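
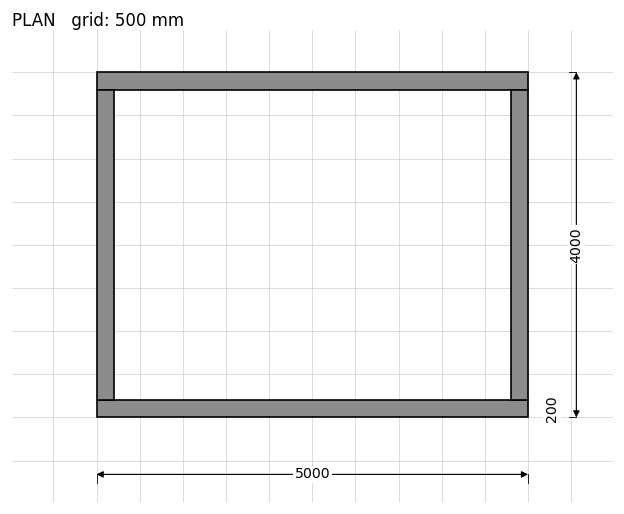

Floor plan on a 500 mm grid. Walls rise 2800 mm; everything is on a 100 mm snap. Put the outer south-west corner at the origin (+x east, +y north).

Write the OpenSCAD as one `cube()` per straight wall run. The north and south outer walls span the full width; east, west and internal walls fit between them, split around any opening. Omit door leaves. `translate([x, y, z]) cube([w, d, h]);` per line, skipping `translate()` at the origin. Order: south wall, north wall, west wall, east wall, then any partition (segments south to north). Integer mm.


cube([5000, 200, 2800]);
translate([0, 3800, 0]) cube([5000, 200, 2800]);
translate([0, 200, 0]) cube([200, 3600, 2800]);
translate([4800, 200, 0]) cube([200, 3600, 2800]);


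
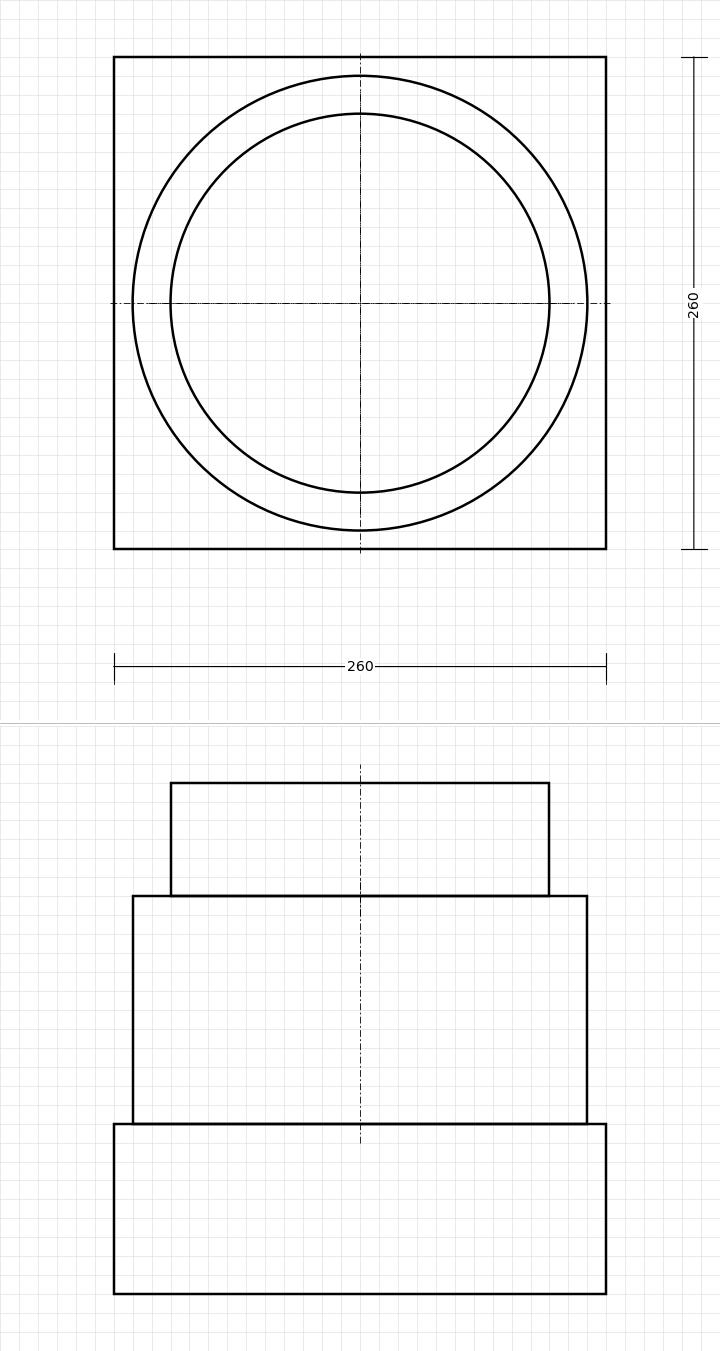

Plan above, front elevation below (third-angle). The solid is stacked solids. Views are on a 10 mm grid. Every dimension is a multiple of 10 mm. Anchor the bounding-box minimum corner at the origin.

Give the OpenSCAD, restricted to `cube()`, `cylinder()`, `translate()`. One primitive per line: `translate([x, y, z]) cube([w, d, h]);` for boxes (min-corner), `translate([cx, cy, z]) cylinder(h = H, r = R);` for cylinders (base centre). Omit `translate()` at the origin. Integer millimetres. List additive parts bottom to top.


cube([260, 260, 90]);
translate([130, 130, 90]) cylinder(h = 120, r = 120);
translate([130, 130, 210]) cylinder(h = 60, r = 100);


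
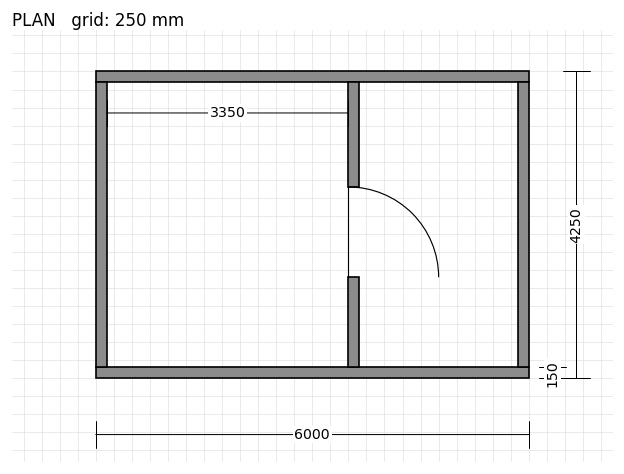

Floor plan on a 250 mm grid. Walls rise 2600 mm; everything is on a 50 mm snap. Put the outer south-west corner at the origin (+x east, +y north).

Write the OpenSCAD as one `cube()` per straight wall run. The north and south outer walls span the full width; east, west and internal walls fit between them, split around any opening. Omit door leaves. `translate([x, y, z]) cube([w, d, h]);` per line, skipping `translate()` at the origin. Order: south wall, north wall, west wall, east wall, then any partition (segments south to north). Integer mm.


cube([6000, 150, 2600]);
translate([0, 4100, 0]) cube([6000, 150, 2600]);
translate([0, 150, 0]) cube([150, 3950, 2600]);
translate([5850, 150, 0]) cube([150, 3950, 2600]);
translate([3500, 150, 0]) cube([150, 1250, 2600]);
translate([3500, 2650, 0]) cube([150, 1450, 2600]);


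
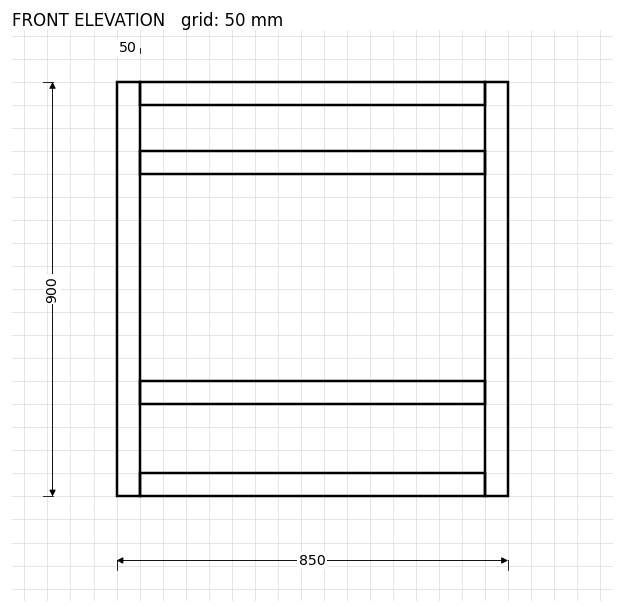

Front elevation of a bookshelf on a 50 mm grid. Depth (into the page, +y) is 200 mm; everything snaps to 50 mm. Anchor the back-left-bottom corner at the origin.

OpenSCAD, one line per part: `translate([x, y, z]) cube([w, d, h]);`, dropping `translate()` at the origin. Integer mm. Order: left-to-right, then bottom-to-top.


cube([50, 200, 900]);
translate([50, 0, 0]) cube([750, 200, 50]);
translate([50, 0, 200]) cube([750, 200, 50]);
translate([50, 0, 700]) cube([750, 200, 50]);
translate([50, 0, 850]) cube([750, 200, 50]);
translate([800, 0, 0]) cube([50, 200, 900]);


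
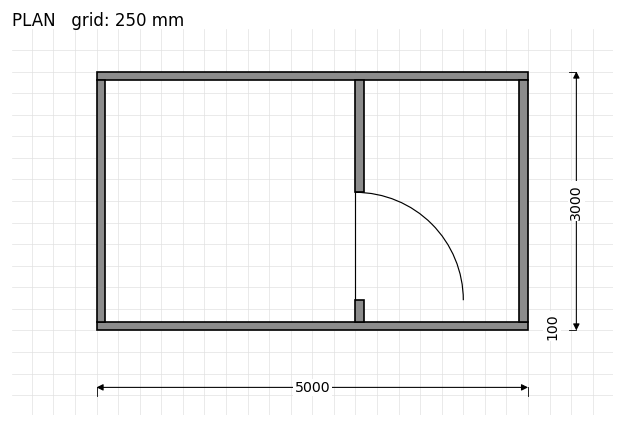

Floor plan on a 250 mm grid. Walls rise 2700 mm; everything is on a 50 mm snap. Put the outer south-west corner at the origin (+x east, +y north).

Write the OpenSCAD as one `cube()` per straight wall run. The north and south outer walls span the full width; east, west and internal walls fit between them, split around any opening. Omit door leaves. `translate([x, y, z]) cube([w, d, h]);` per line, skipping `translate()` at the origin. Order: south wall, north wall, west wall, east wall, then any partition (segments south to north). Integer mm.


cube([5000, 100, 2700]);
translate([0, 2900, 0]) cube([5000, 100, 2700]);
translate([0, 100, 0]) cube([100, 2800, 2700]);
translate([4900, 100, 0]) cube([100, 2800, 2700]);
translate([3000, 100, 0]) cube([100, 250, 2700]);
translate([3000, 1600, 0]) cube([100, 1300, 2700]);


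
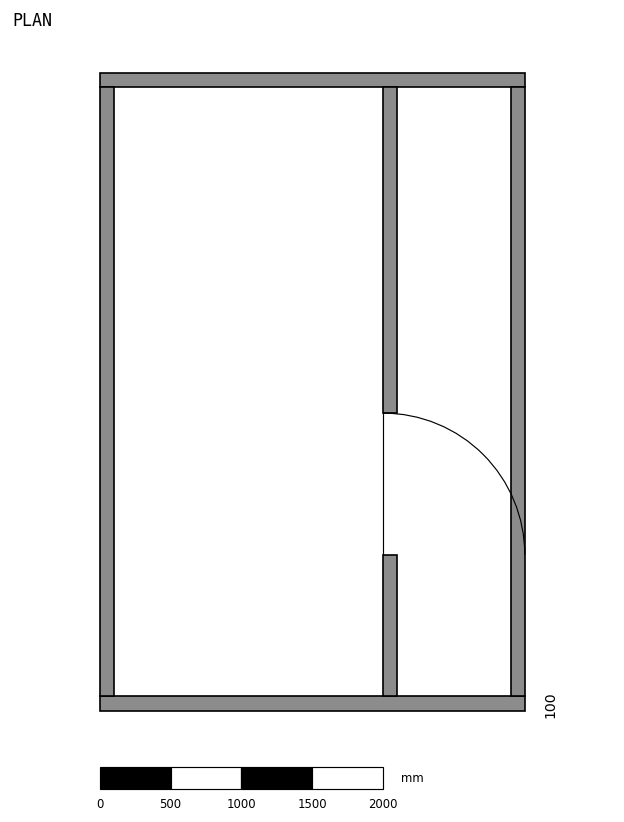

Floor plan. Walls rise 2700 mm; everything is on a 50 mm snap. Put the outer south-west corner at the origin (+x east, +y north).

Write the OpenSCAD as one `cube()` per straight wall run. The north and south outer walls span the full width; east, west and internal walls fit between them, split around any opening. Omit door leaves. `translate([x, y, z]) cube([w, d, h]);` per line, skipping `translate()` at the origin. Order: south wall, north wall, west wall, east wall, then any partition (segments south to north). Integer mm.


cube([3000, 100, 2700]);
translate([0, 4400, 0]) cube([3000, 100, 2700]);
translate([0, 100, 0]) cube([100, 4300, 2700]);
translate([2900, 100, 0]) cube([100, 4300, 2700]);
translate([2000, 100, 0]) cube([100, 1000, 2700]);
translate([2000, 2100, 0]) cube([100, 2300, 2700]);


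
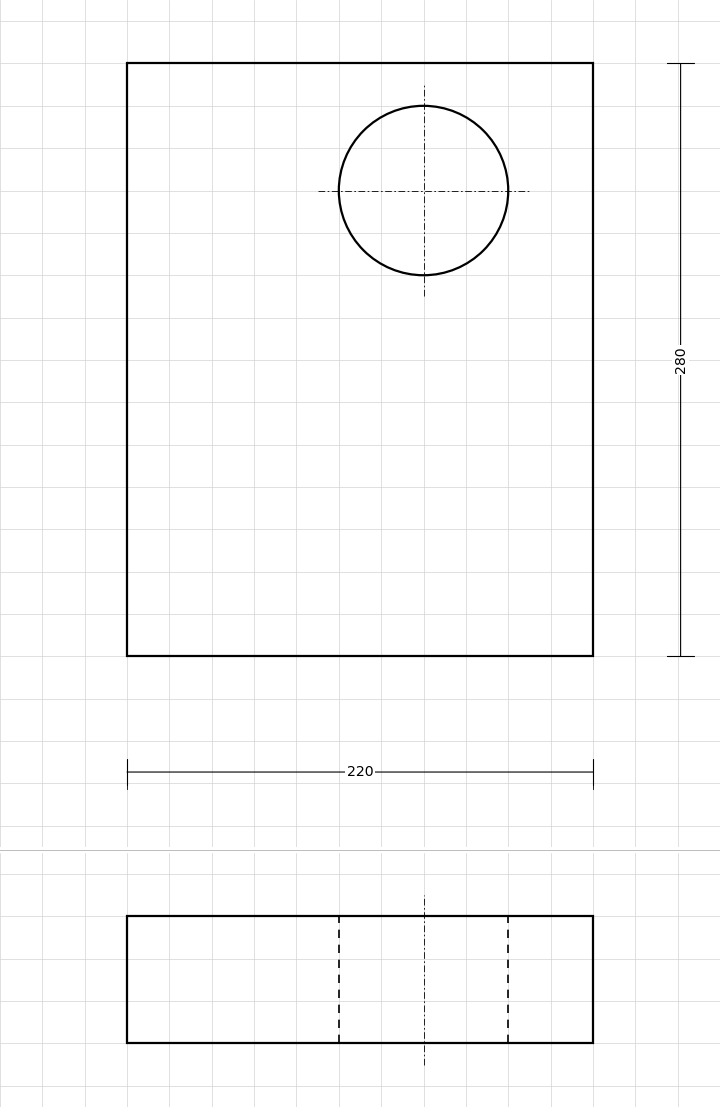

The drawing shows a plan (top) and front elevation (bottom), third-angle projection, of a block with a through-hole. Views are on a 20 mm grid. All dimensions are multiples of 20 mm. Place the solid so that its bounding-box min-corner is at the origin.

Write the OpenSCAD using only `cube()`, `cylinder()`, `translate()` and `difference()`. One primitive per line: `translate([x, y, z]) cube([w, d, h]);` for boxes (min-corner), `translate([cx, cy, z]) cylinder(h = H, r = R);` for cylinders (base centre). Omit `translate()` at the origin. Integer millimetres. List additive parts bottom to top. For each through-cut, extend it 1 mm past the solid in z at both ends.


difference() {
  cube([220, 280, 60]);
  translate([140, 220, -1]) cylinder(h = 62, r = 40);
}


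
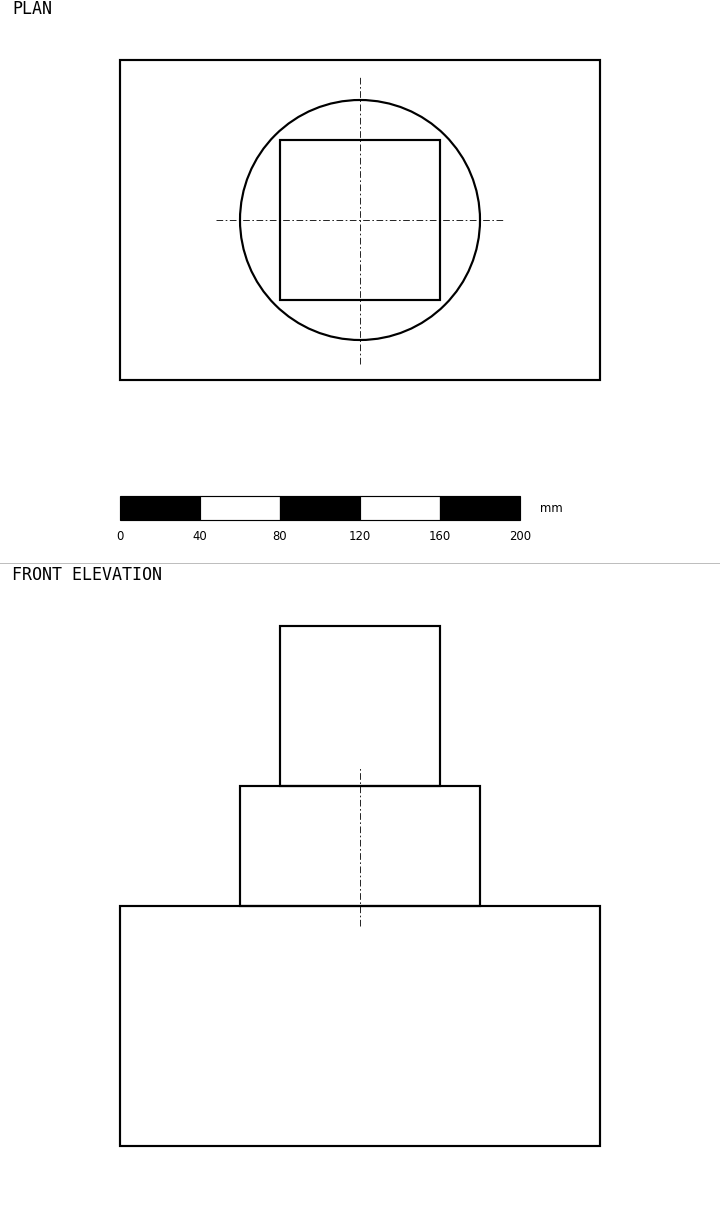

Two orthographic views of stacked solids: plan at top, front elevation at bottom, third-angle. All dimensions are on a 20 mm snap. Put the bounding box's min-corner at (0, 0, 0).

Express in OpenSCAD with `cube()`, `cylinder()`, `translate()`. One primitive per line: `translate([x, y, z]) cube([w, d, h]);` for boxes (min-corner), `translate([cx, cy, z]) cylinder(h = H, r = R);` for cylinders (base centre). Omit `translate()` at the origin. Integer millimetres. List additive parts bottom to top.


cube([240, 160, 120]);
translate([120, 80, 120]) cylinder(h = 60, r = 60);
translate([80, 40, 180]) cube([80, 80, 80]);


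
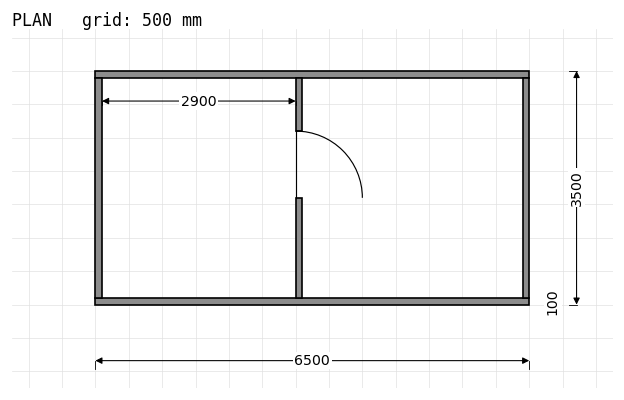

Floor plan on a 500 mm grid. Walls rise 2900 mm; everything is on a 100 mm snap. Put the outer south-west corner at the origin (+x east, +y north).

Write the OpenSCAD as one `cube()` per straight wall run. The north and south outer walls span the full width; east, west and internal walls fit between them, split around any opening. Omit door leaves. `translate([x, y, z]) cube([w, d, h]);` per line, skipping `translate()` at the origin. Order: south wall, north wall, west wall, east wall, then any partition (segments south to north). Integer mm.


cube([6500, 100, 2900]);
translate([0, 3400, 0]) cube([6500, 100, 2900]);
translate([0, 100, 0]) cube([100, 3300, 2900]);
translate([6400, 100, 0]) cube([100, 3300, 2900]);
translate([3000, 100, 0]) cube([100, 1500, 2900]);
translate([3000, 2600, 0]) cube([100, 800, 2900]);


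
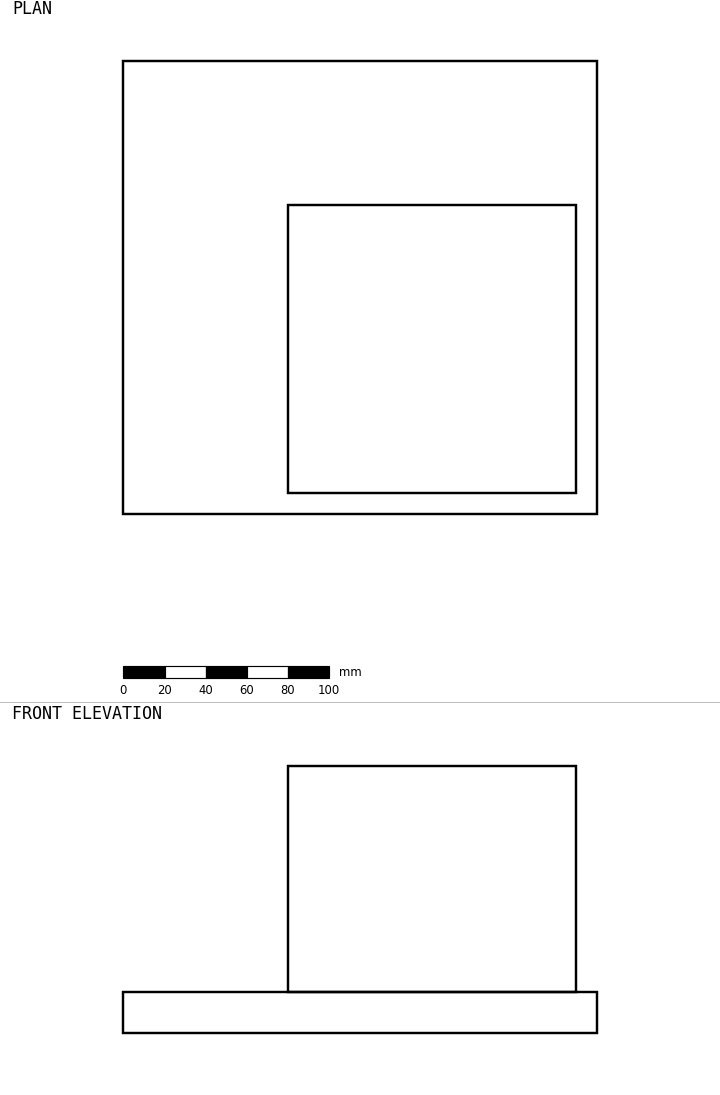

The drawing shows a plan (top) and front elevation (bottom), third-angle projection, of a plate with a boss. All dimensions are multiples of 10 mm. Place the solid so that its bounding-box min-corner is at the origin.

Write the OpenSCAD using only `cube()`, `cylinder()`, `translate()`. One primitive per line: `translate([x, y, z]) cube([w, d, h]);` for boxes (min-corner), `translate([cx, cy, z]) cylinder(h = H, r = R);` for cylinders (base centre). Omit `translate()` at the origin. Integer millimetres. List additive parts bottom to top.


cube([230, 220, 20]);
translate([80, 10, 20]) cube([140, 140, 110]);


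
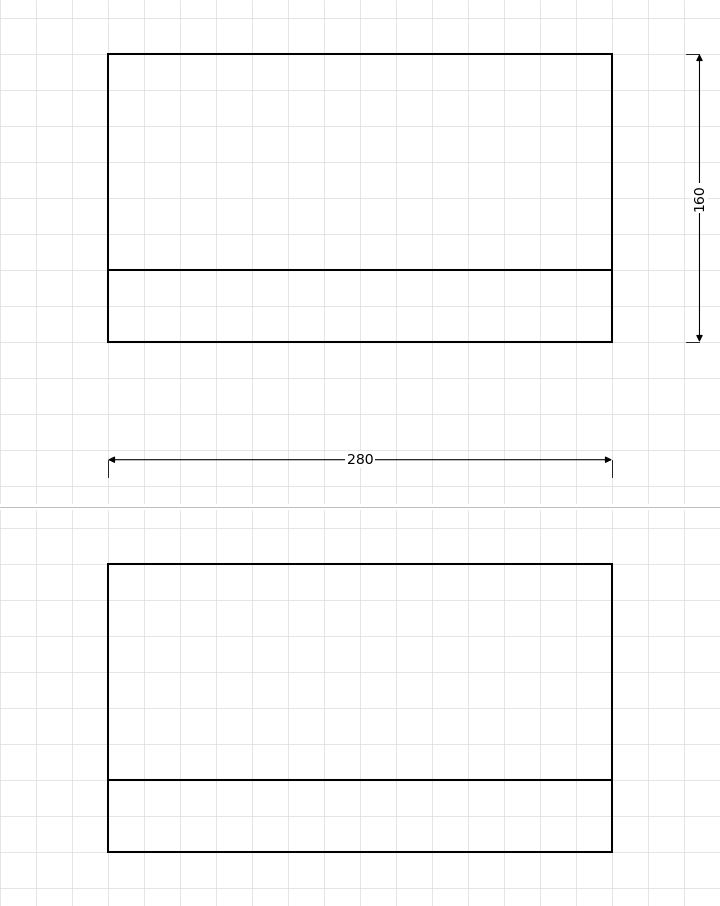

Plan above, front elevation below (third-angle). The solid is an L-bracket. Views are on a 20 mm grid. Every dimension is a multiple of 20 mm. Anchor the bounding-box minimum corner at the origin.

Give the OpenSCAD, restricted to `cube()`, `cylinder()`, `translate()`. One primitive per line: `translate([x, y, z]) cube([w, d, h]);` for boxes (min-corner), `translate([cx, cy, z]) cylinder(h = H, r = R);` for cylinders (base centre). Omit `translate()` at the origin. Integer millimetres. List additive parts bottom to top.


cube([280, 160, 40]);
translate([0, 0, 40]) cube([280, 40, 120]);


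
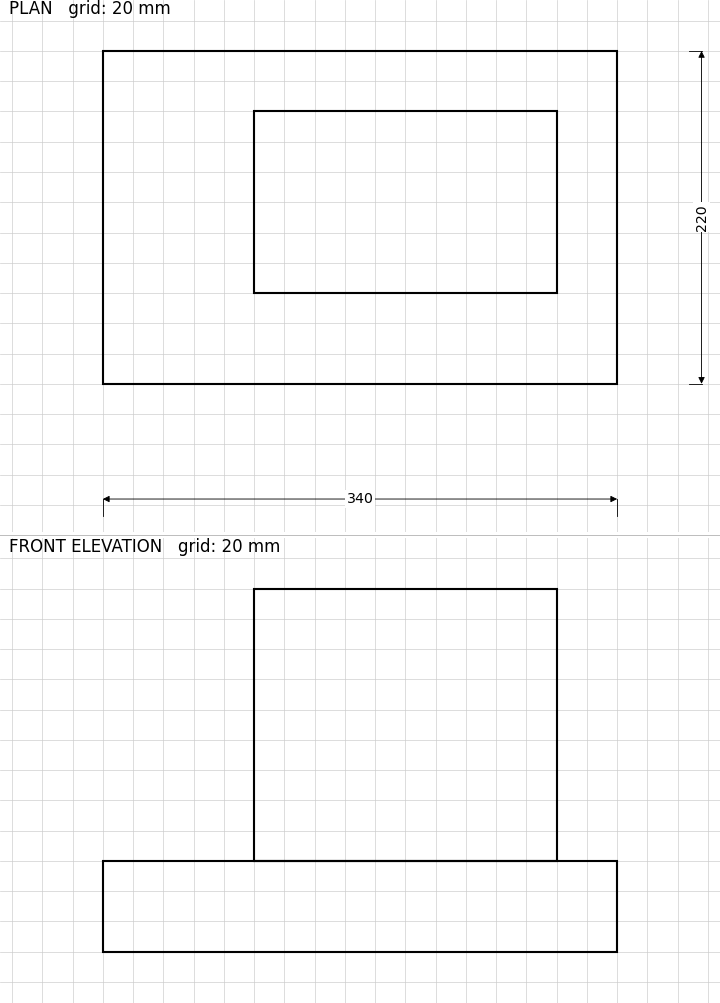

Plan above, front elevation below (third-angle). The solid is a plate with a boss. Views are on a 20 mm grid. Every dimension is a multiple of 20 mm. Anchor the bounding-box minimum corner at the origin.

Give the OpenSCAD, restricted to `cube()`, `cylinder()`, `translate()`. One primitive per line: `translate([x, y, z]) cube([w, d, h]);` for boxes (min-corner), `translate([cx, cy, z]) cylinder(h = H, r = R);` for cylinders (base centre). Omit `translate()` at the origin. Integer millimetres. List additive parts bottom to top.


cube([340, 220, 60]);
translate([100, 60, 60]) cube([200, 120, 180]);


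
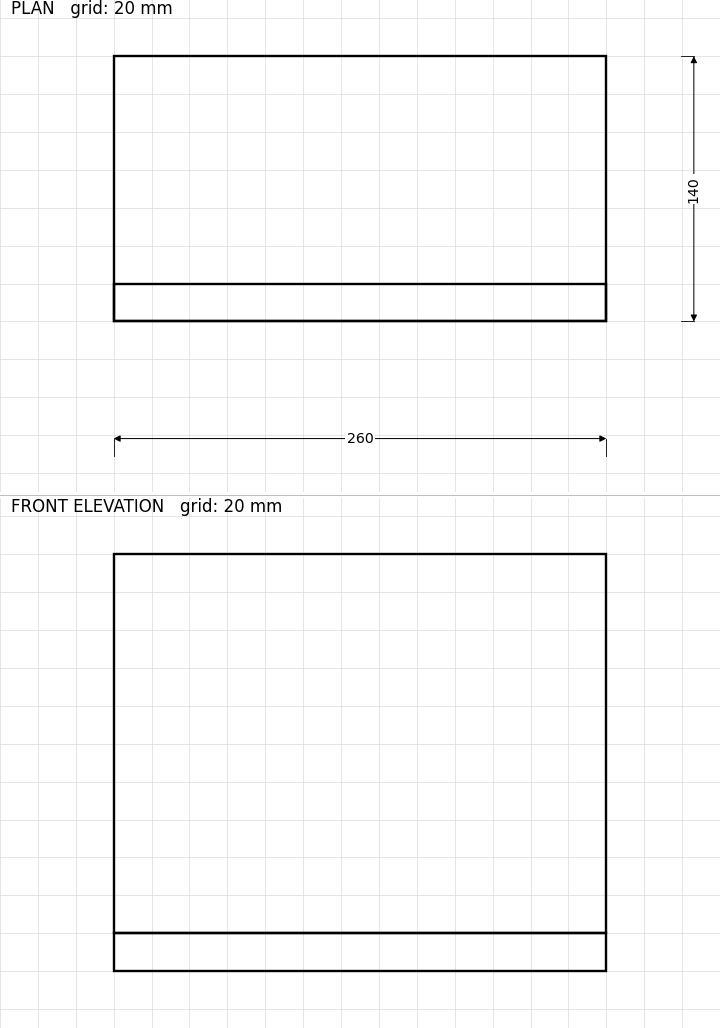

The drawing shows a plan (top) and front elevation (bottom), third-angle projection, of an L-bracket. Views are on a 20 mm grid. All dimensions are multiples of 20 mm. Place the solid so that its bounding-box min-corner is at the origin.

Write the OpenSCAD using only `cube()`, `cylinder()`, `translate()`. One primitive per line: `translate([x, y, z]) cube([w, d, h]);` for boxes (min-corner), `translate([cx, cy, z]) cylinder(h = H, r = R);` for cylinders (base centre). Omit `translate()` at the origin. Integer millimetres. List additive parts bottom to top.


cube([260, 140, 20]);
translate([0, 0, 20]) cube([260, 20, 200]);


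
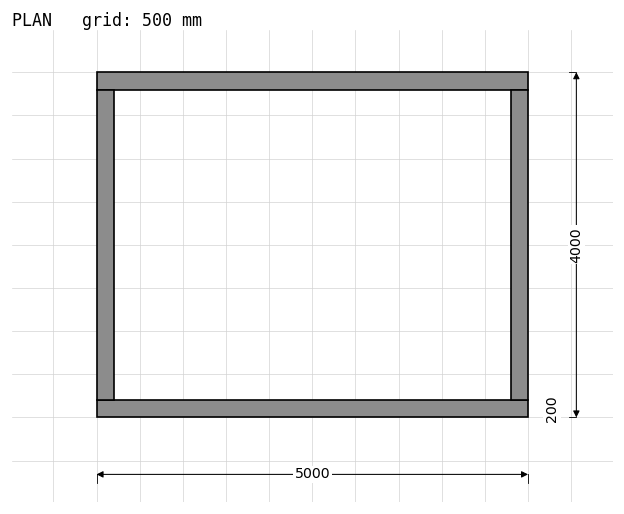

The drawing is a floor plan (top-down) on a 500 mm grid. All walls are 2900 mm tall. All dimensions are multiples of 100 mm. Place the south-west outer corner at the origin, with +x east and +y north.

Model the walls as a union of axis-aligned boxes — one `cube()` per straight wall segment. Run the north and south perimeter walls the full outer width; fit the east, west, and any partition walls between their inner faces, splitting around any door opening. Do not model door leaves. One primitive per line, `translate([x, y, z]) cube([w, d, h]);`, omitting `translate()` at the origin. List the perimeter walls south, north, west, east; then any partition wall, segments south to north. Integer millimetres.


cube([5000, 200, 2900]);
translate([0, 3800, 0]) cube([5000, 200, 2900]);
translate([0, 200, 0]) cube([200, 3600, 2900]);
translate([4800, 200, 0]) cube([200, 3600, 2900]);


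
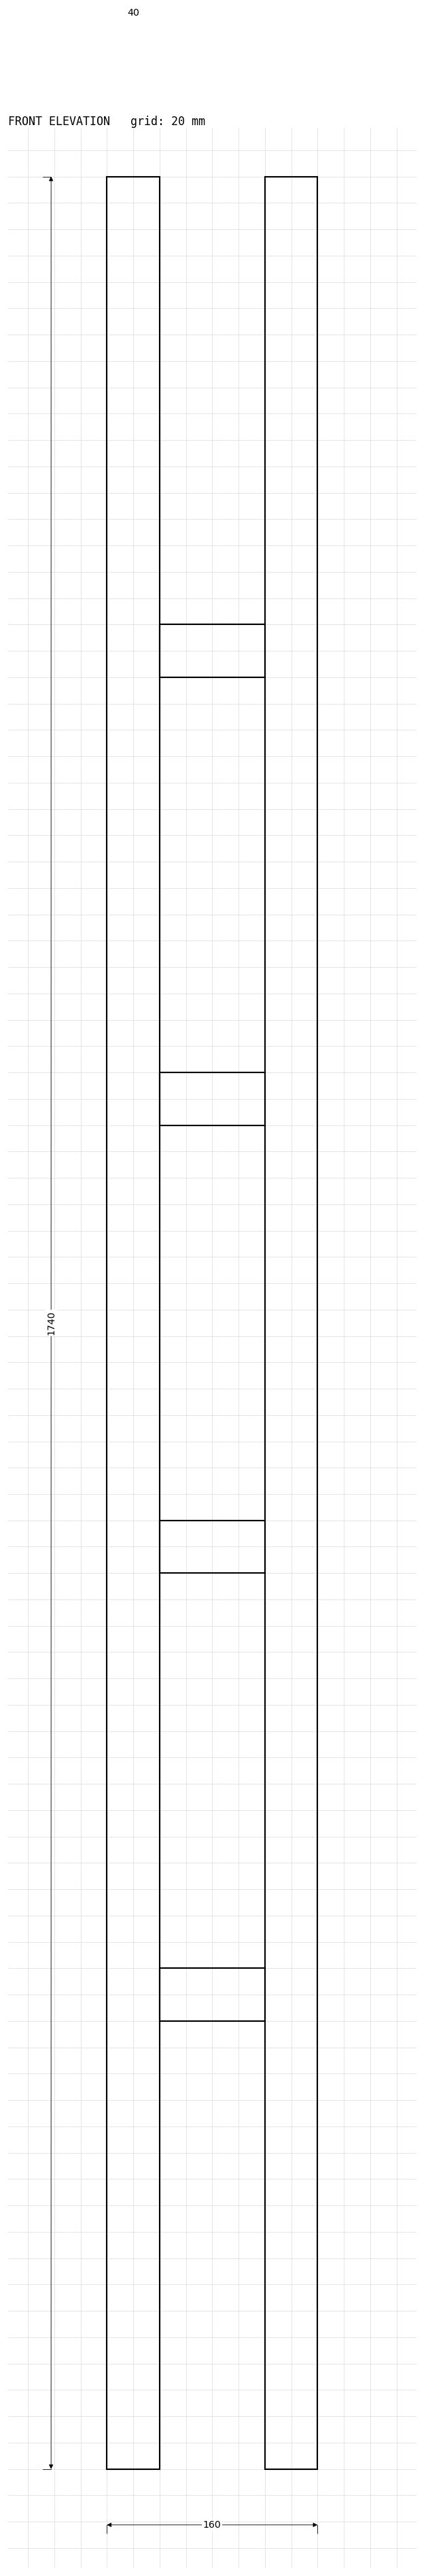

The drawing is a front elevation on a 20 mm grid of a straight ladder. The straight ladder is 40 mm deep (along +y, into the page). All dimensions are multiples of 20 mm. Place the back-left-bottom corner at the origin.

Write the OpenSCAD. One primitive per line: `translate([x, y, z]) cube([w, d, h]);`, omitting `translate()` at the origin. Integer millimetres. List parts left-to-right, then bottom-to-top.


cube([40, 40, 1740]);
translate([40, 0, 340]) cube([80, 40, 40]);
translate([40, 0, 680]) cube([80, 40, 40]);
translate([40, 0, 1020]) cube([80, 40, 40]);
translate([40, 0, 1360]) cube([80, 40, 40]);
translate([120, 0, 0]) cube([40, 40, 1740]);


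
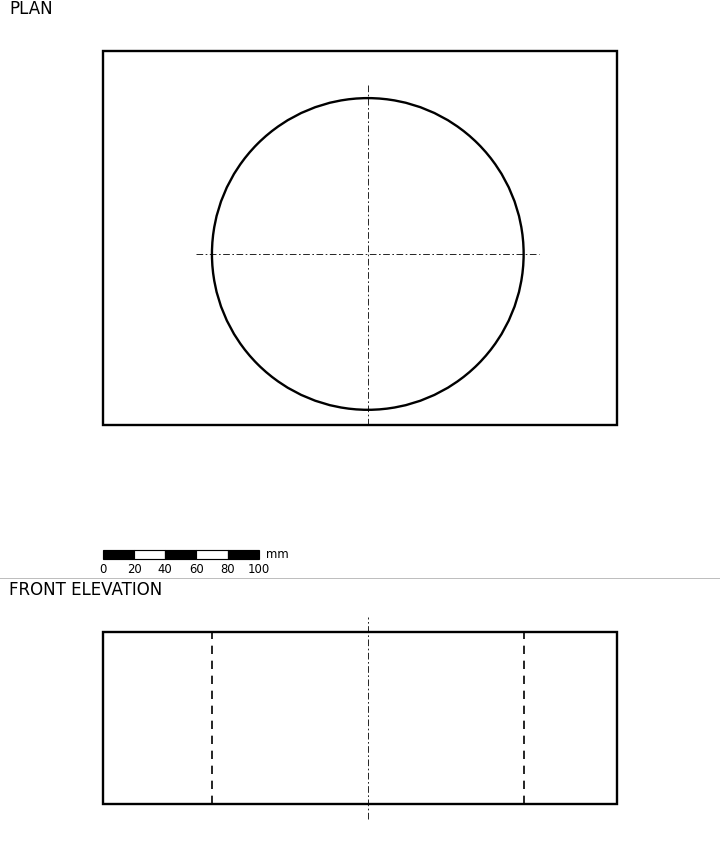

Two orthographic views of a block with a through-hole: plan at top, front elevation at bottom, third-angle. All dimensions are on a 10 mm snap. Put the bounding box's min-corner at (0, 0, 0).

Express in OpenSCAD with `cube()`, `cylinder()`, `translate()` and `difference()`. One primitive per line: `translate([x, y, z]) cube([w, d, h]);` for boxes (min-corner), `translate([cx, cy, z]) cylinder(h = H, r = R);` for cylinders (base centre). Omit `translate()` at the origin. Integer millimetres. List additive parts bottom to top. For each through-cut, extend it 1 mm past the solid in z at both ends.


difference() {
  cube([330, 240, 110]);
  translate([170, 110, -1]) cylinder(h = 112, r = 100);
}


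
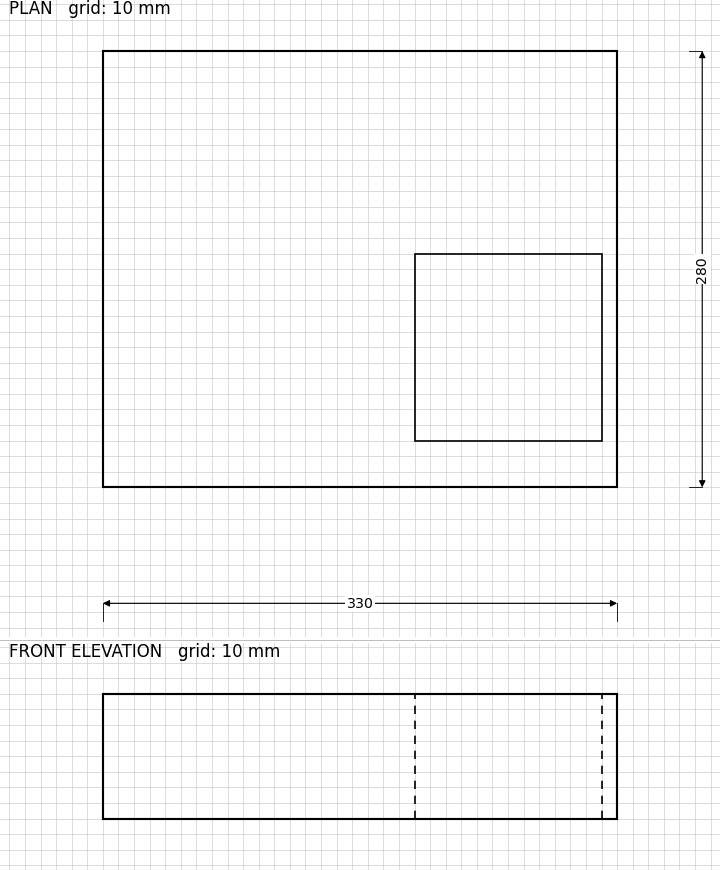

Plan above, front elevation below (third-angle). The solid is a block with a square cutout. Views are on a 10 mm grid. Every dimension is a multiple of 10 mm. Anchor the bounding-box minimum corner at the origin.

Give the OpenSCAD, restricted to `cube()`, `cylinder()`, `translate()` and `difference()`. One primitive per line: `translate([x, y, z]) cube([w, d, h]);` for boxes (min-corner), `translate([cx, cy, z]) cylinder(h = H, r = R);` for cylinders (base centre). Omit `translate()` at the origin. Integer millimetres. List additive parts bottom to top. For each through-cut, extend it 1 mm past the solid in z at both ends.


difference() {
  cube([330, 280, 80]);
  translate([200, 30, -1]) cube([120, 120, 82]);
}


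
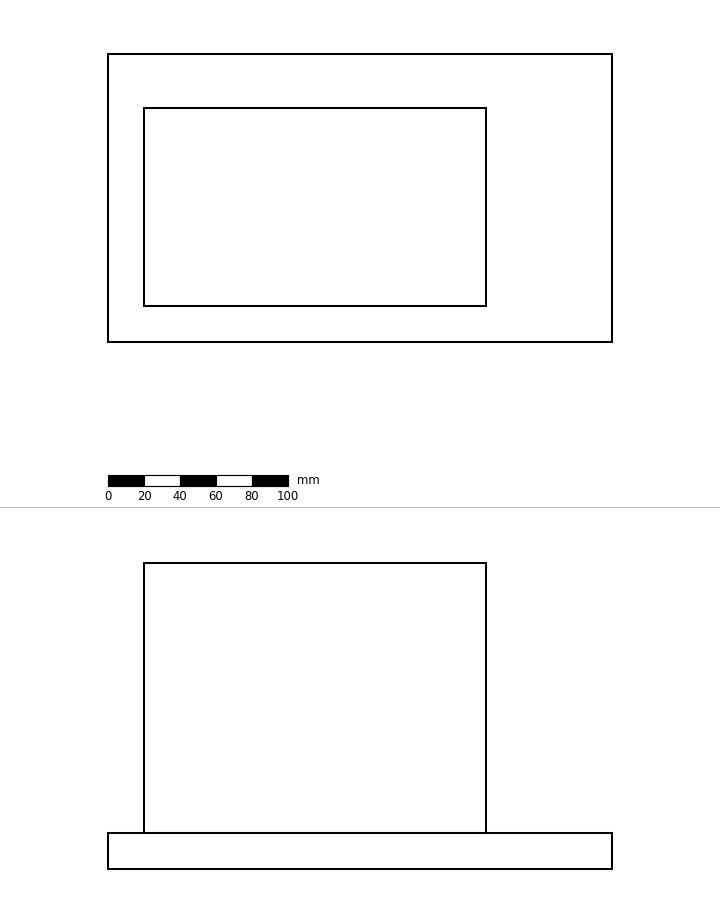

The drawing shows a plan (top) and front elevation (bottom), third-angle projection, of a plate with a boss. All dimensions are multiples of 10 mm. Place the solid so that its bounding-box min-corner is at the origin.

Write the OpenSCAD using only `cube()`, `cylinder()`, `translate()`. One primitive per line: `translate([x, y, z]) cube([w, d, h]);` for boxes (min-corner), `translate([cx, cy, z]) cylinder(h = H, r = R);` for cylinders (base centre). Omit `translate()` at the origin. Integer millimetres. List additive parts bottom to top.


cube([280, 160, 20]);
translate([20, 20, 20]) cube([190, 110, 150]);


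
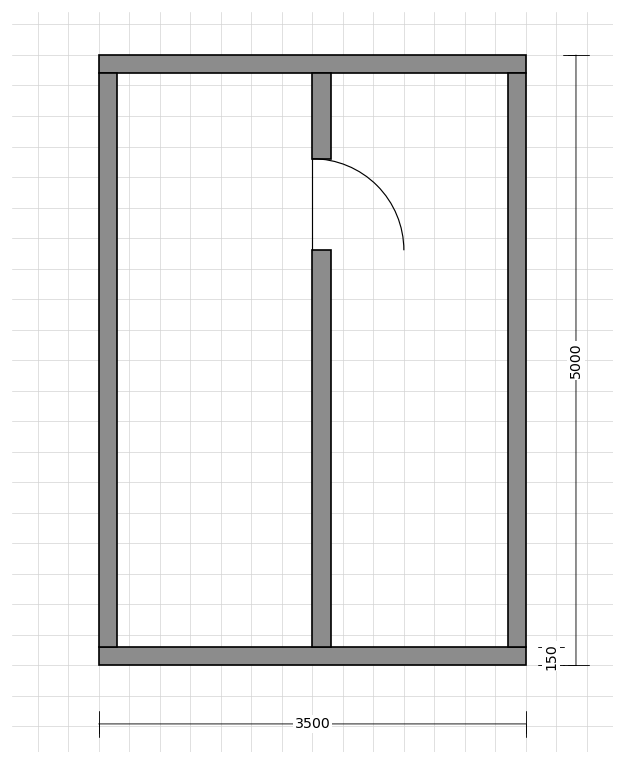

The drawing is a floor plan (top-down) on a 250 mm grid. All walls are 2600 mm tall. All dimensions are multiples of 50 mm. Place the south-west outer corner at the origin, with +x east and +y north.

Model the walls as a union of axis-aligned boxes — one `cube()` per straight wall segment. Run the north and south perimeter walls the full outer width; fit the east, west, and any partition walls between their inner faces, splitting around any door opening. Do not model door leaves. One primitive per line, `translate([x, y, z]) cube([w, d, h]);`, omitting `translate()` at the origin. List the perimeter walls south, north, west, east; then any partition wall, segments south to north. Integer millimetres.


cube([3500, 150, 2600]);
translate([0, 4850, 0]) cube([3500, 150, 2600]);
translate([0, 150, 0]) cube([150, 4700, 2600]);
translate([3350, 150, 0]) cube([150, 4700, 2600]);
translate([1750, 150, 0]) cube([150, 3250, 2600]);
translate([1750, 4150, 0]) cube([150, 700, 2600]);


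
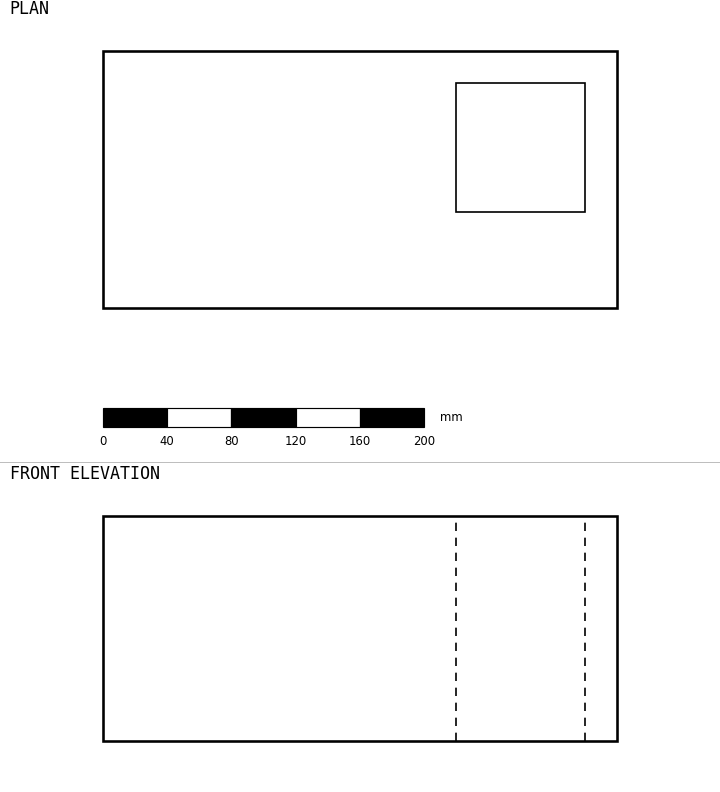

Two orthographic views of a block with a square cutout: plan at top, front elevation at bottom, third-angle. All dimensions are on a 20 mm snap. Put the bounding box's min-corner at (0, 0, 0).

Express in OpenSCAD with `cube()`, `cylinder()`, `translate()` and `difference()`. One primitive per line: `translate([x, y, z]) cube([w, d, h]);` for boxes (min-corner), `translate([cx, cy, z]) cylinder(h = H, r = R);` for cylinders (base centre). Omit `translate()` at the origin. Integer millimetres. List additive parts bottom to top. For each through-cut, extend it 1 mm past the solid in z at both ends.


difference() {
  cube([320, 160, 140]);
  translate([220, 60, -1]) cube([80, 80, 142]);
}


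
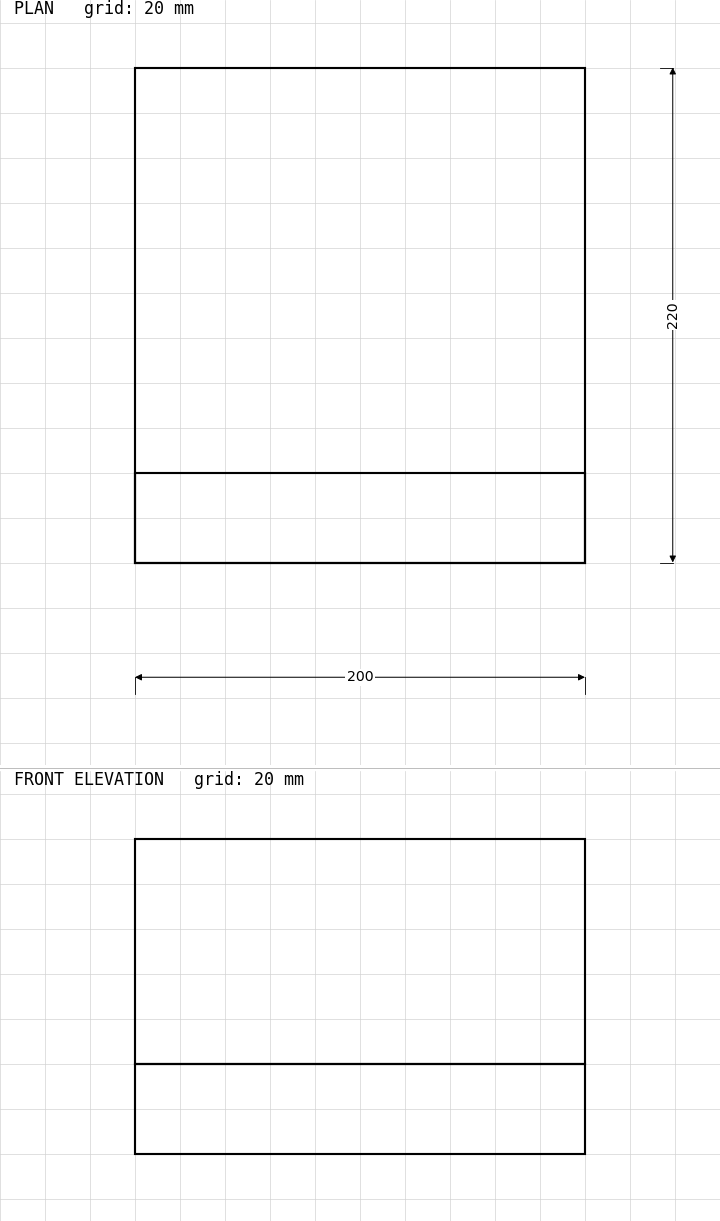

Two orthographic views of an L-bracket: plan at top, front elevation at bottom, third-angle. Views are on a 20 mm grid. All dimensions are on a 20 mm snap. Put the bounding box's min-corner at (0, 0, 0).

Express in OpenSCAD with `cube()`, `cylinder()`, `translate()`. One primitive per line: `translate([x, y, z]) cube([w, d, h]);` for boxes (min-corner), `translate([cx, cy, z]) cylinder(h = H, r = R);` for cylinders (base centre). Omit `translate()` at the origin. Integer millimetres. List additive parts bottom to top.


cube([200, 220, 40]);
translate([0, 0, 40]) cube([200, 40, 100]);


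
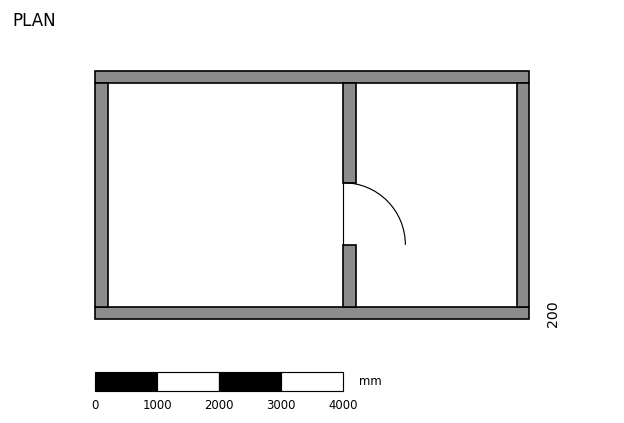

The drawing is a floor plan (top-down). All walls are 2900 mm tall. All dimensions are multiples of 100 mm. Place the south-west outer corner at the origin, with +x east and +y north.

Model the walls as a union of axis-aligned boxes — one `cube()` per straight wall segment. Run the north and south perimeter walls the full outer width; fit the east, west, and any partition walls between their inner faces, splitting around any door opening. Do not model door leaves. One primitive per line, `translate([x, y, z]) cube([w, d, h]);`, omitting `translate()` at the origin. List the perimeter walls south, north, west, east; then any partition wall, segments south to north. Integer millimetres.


cube([7000, 200, 2900]);
translate([0, 3800, 0]) cube([7000, 200, 2900]);
translate([0, 200, 0]) cube([200, 3600, 2900]);
translate([6800, 200, 0]) cube([200, 3600, 2900]);
translate([4000, 200, 0]) cube([200, 1000, 2900]);
translate([4000, 2200, 0]) cube([200, 1600, 2900]);


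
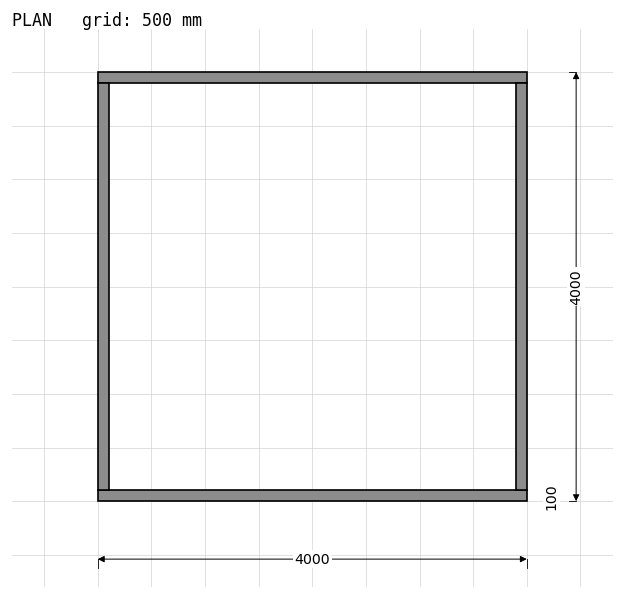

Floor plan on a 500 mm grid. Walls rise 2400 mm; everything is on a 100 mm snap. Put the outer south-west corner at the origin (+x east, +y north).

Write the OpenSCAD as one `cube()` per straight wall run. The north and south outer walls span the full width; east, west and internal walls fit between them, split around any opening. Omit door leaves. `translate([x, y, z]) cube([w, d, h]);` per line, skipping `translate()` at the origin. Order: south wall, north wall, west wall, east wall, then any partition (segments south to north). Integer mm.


cube([4000, 100, 2400]);
translate([0, 3900, 0]) cube([4000, 100, 2400]);
translate([0, 100, 0]) cube([100, 3800, 2400]);
translate([3900, 100, 0]) cube([100, 3800, 2400]);


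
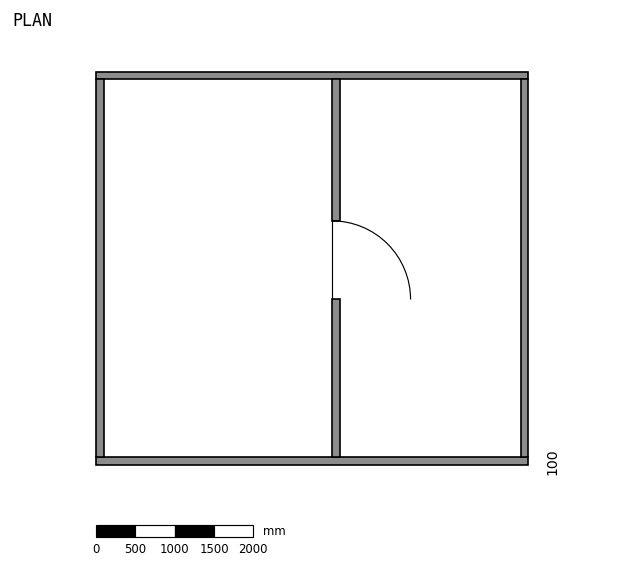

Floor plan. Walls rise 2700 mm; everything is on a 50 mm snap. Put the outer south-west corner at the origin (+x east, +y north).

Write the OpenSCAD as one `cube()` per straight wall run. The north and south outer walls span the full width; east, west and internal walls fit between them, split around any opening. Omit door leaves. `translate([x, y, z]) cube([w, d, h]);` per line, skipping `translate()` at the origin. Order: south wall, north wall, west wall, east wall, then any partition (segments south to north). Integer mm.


cube([5500, 100, 2700]);
translate([0, 4900, 0]) cube([5500, 100, 2700]);
translate([0, 100, 0]) cube([100, 4800, 2700]);
translate([5400, 100, 0]) cube([100, 4800, 2700]);
translate([3000, 100, 0]) cube([100, 2000, 2700]);
translate([3000, 3100, 0]) cube([100, 1800, 2700]);


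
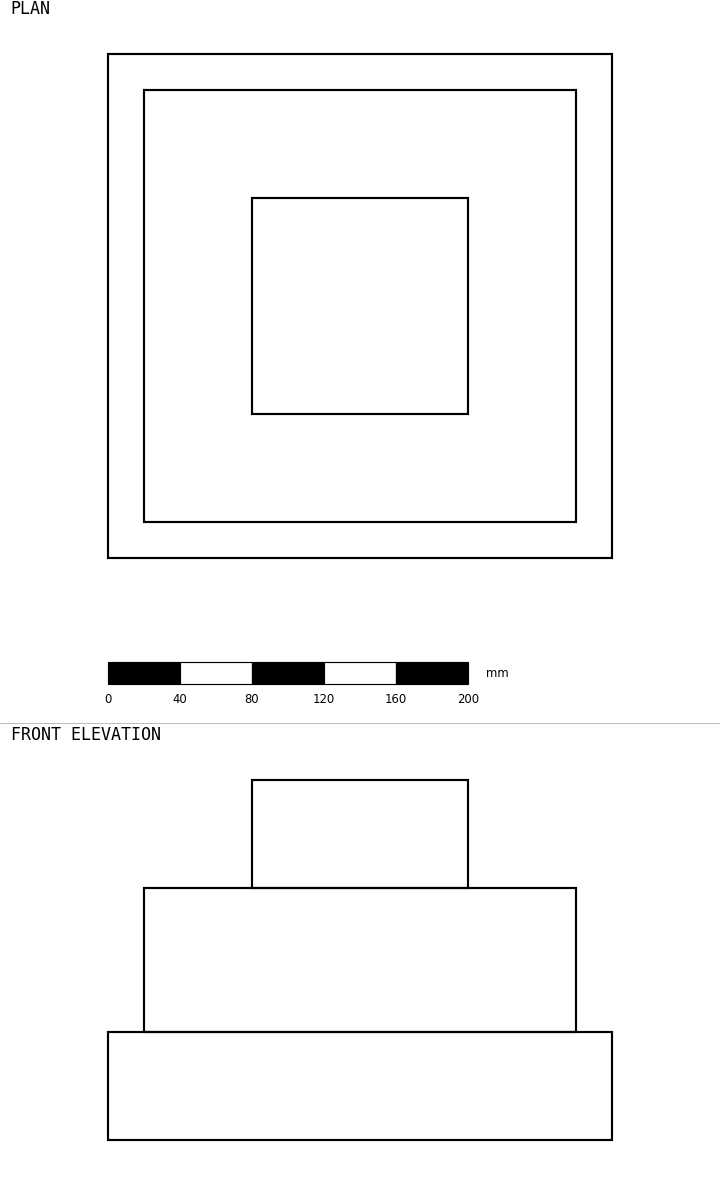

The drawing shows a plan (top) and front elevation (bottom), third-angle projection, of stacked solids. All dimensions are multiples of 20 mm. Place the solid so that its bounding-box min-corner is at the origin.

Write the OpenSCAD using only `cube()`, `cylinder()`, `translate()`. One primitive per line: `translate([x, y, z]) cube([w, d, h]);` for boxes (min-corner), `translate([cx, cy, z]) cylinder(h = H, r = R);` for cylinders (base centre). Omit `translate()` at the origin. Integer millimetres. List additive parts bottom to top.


cube([280, 280, 60]);
translate([20, 20, 60]) cube([240, 240, 80]);
translate([80, 80, 140]) cube([120, 120, 60]);


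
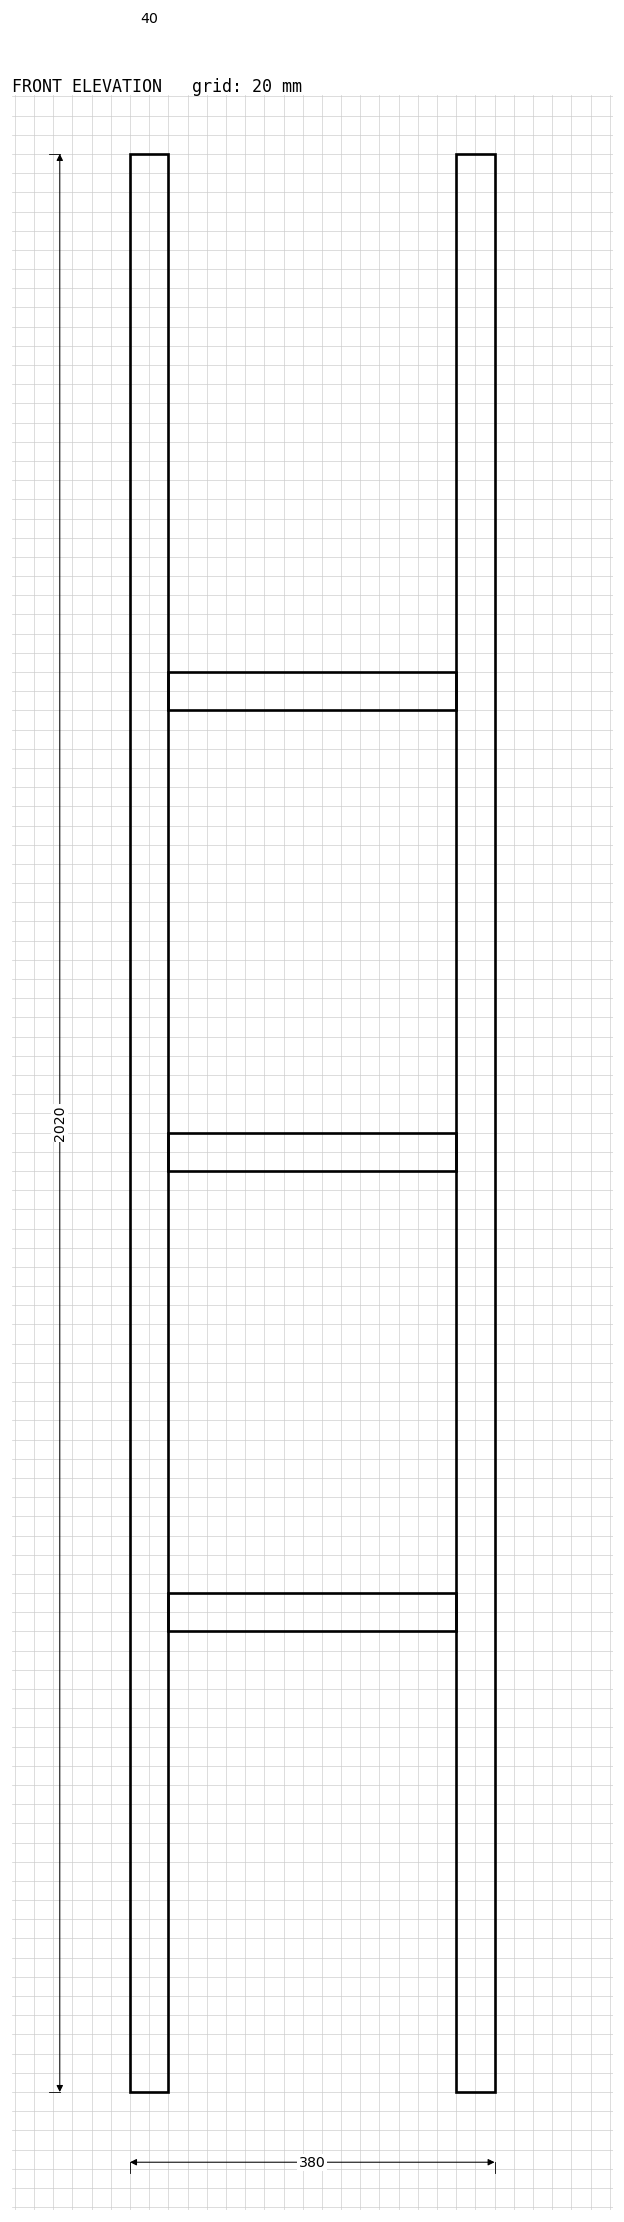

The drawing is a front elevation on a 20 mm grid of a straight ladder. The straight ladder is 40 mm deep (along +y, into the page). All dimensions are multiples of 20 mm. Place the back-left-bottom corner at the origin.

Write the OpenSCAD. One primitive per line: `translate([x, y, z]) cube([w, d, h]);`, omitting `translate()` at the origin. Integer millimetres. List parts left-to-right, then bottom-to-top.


cube([40, 40, 2020]);
translate([40, 0, 480]) cube([300, 40, 40]);
translate([40, 0, 960]) cube([300, 40, 40]);
translate([40, 0, 1440]) cube([300, 40, 40]);
translate([340, 0, 0]) cube([40, 40, 2020]);


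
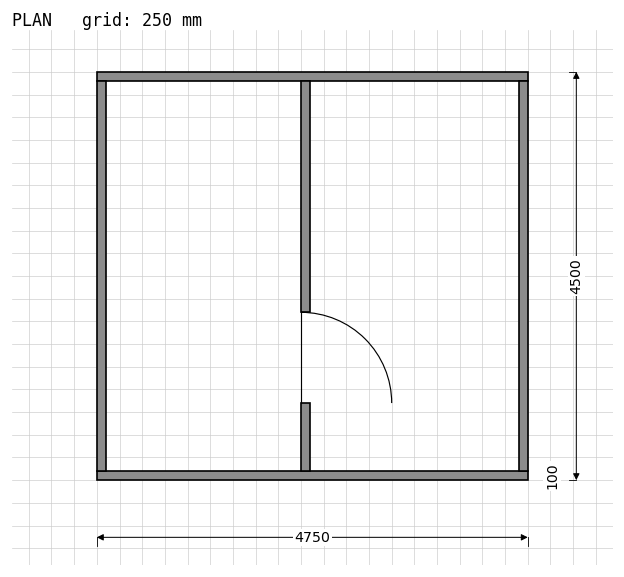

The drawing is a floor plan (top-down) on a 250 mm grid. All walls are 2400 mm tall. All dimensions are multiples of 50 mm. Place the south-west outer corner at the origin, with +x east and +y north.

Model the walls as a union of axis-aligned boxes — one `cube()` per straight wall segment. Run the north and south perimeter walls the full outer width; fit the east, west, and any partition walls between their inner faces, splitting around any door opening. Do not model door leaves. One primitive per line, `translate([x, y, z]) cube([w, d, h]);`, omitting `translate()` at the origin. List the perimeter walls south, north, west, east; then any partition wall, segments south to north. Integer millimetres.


cube([4750, 100, 2400]);
translate([0, 4400, 0]) cube([4750, 100, 2400]);
translate([0, 100, 0]) cube([100, 4300, 2400]);
translate([4650, 100, 0]) cube([100, 4300, 2400]);
translate([2250, 100, 0]) cube([100, 750, 2400]);
translate([2250, 1850, 0]) cube([100, 2550, 2400]);


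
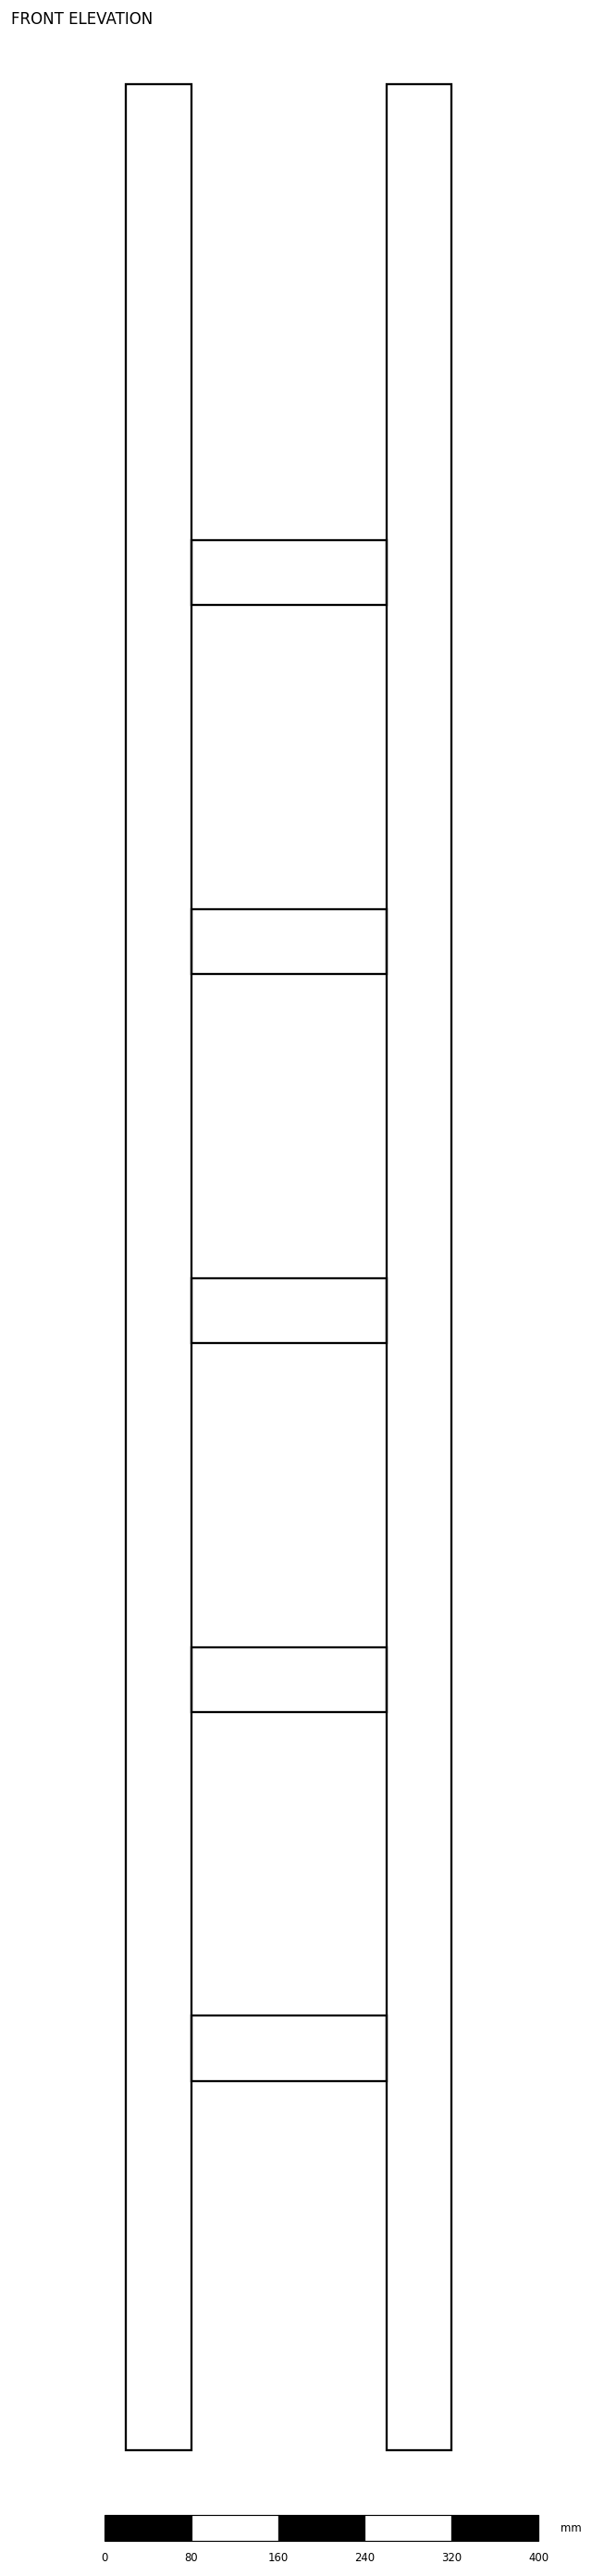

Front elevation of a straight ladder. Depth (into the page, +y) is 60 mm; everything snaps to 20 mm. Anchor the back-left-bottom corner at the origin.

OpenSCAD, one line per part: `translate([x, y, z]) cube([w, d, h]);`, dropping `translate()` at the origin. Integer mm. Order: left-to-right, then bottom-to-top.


cube([60, 60, 2180]);
translate([60, 0, 340]) cube([180, 60, 60]);
translate([60, 0, 680]) cube([180, 60, 60]);
translate([60, 0, 1020]) cube([180, 60, 60]);
translate([60, 0, 1360]) cube([180, 60, 60]);
translate([60, 0, 1700]) cube([180, 60, 60]);
translate([240, 0, 0]) cube([60, 60, 2180]);


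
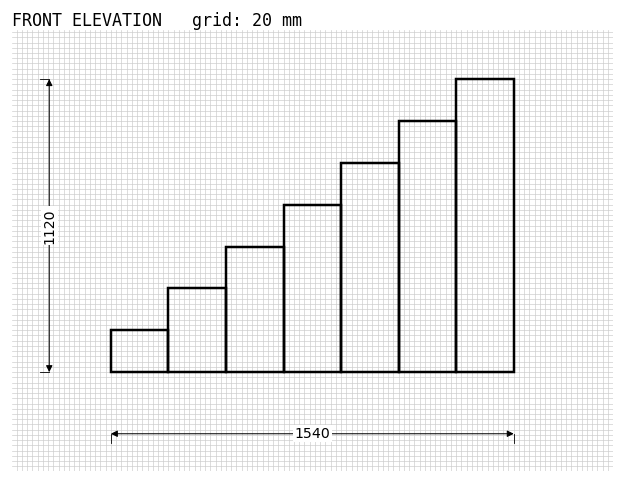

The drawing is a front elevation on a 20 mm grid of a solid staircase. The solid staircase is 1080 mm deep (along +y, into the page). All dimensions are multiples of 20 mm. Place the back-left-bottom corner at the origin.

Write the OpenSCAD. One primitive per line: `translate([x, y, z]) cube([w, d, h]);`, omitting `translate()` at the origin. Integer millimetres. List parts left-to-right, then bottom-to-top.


cube([220, 1080, 160]);
translate([220, 0, 0]) cube([220, 1080, 320]);
translate([440, 0, 0]) cube([220, 1080, 480]);
translate([660, 0, 0]) cube([220, 1080, 640]);
translate([880, 0, 0]) cube([220, 1080, 800]);
translate([1100, 0, 0]) cube([220, 1080, 960]);
translate([1320, 0, 0]) cube([220, 1080, 1120]);


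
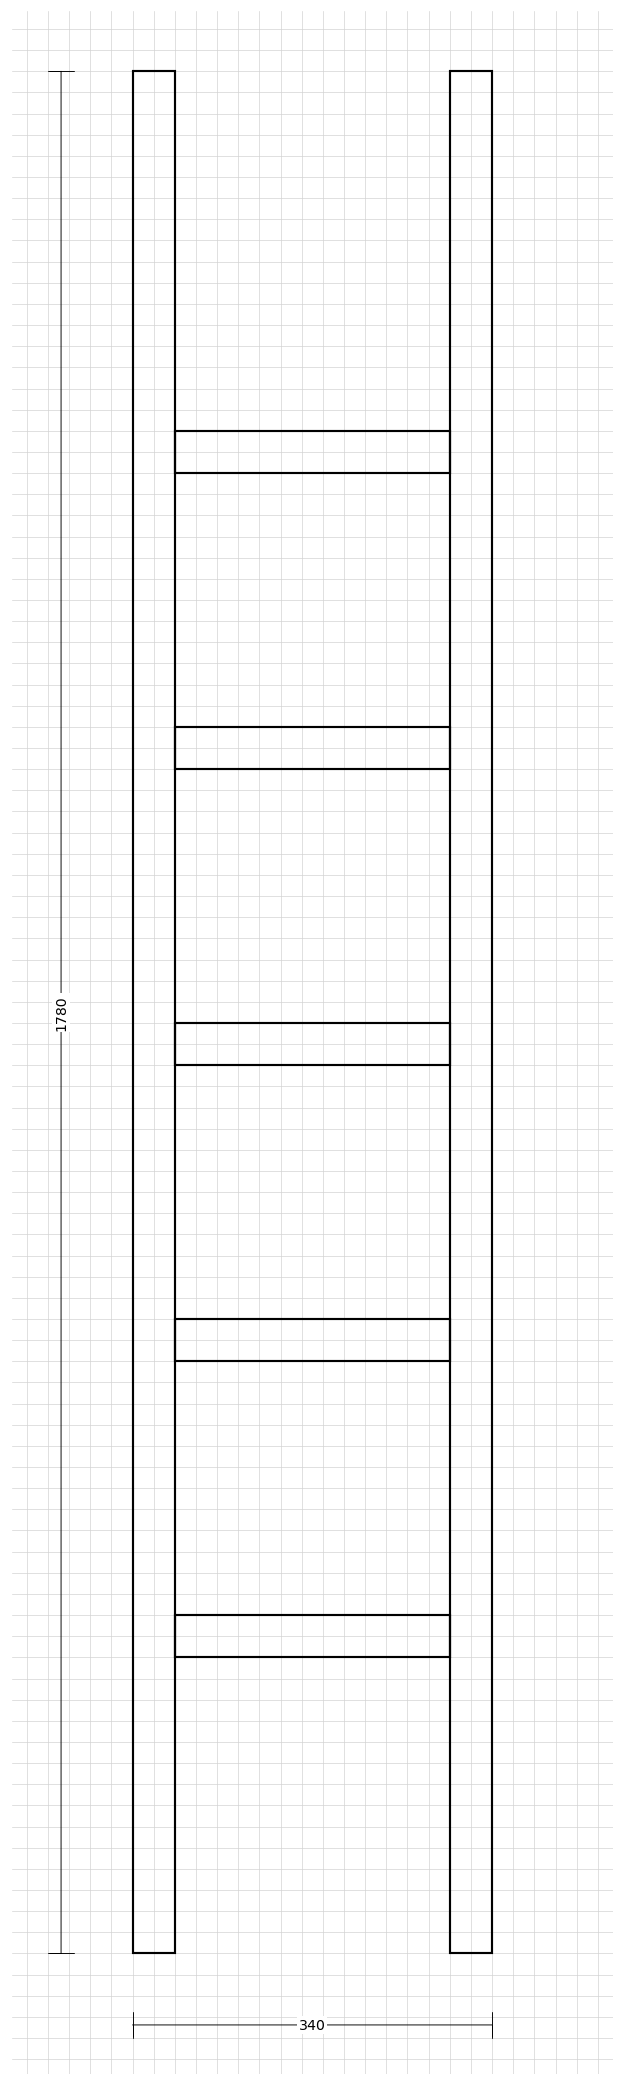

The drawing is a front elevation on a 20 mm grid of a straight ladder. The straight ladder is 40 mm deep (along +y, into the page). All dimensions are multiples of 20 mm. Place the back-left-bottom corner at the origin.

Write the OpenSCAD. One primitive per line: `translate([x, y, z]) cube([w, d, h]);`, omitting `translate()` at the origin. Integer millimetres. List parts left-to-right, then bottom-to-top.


cube([40, 40, 1780]);
translate([40, 0, 280]) cube([260, 40, 40]);
translate([40, 0, 560]) cube([260, 40, 40]);
translate([40, 0, 840]) cube([260, 40, 40]);
translate([40, 0, 1120]) cube([260, 40, 40]);
translate([40, 0, 1400]) cube([260, 40, 40]);
translate([300, 0, 0]) cube([40, 40, 1780]);


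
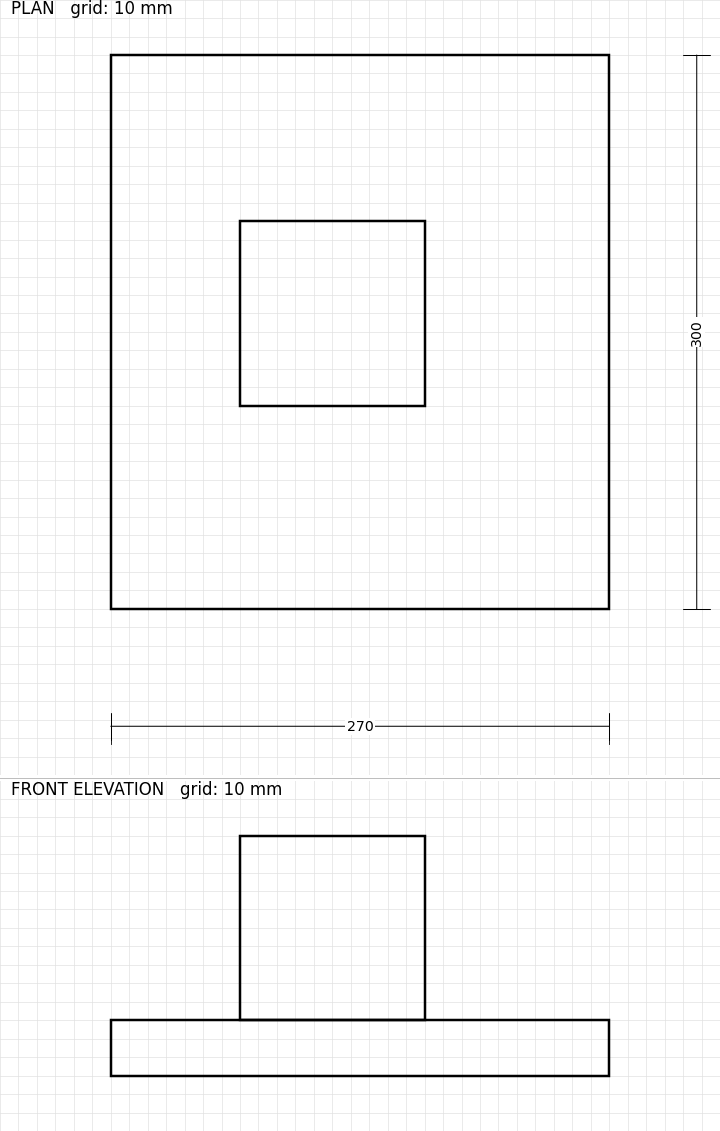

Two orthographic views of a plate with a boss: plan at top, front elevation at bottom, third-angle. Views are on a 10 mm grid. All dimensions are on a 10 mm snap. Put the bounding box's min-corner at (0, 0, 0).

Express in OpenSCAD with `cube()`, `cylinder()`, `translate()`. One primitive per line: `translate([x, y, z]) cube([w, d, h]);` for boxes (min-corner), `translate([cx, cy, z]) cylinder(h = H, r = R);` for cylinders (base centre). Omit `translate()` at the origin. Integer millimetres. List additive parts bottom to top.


cube([270, 300, 30]);
translate([70, 110, 30]) cube([100, 100, 100]);


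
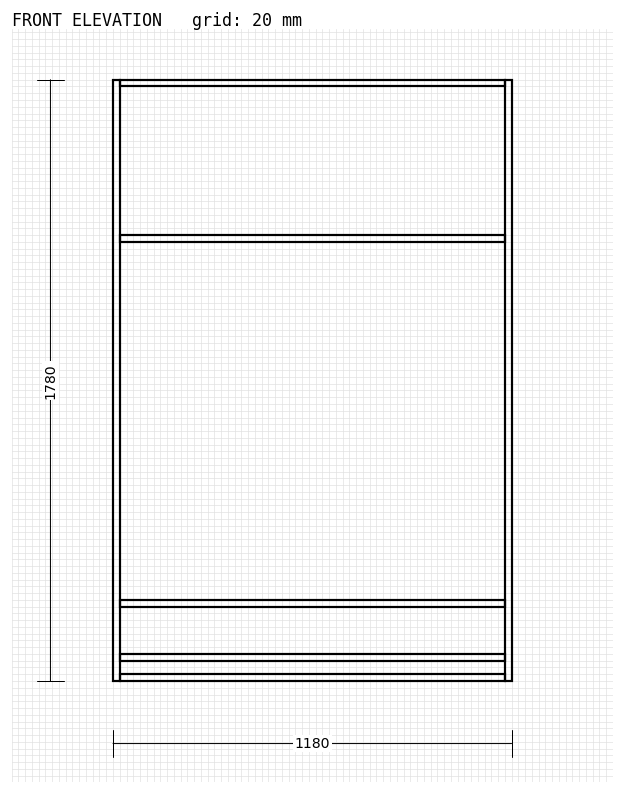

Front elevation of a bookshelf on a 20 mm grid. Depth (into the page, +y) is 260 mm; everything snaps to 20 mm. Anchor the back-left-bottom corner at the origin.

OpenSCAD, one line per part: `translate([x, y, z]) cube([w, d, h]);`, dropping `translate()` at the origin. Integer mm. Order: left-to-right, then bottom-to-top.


cube([20, 260, 1780]);
translate([20, 0, 0]) cube([1140, 260, 20]);
translate([20, 0, 60]) cube([1140, 260, 20]);
translate([20, 0, 220]) cube([1140, 260, 20]);
translate([20, 0, 1300]) cube([1140, 260, 20]);
translate([20, 0, 1760]) cube([1140, 260, 20]);
translate([1160, 0, 0]) cube([20, 260, 1780]);


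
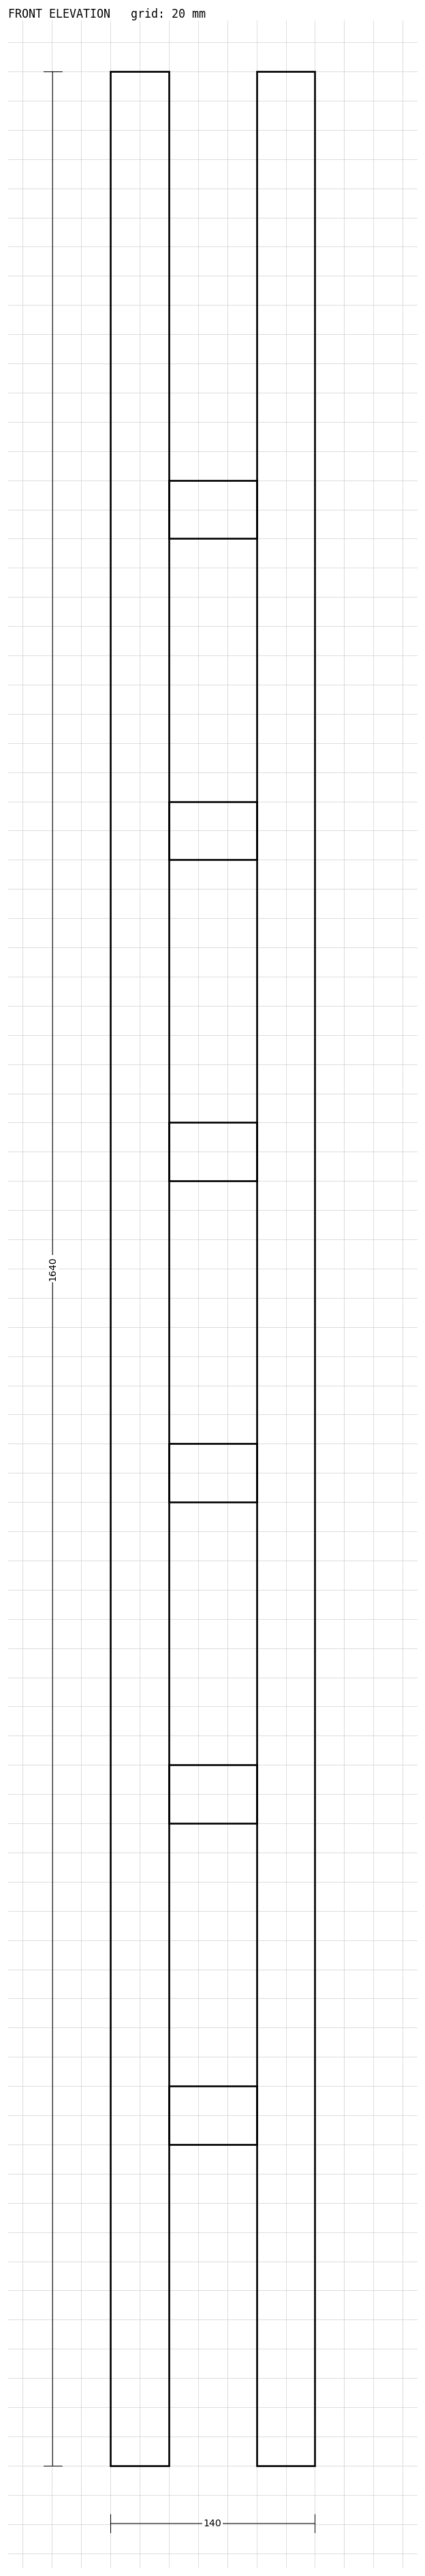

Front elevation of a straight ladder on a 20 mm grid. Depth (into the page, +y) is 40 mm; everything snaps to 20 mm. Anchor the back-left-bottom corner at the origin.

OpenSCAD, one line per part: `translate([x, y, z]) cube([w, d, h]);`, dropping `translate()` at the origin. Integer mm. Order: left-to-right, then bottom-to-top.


cube([40, 40, 1640]);
translate([40, 0, 220]) cube([60, 40, 40]);
translate([40, 0, 440]) cube([60, 40, 40]);
translate([40, 0, 660]) cube([60, 40, 40]);
translate([40, 0, 880]) cube([60, 40, 40]);
translate([40, 0, 1100]) cube([60, 40, 40]);
translate([40, 0, 1320]) cube([60, 40, 40]);
translate([100, 0, 0]) cube([40, 40, 1640]);


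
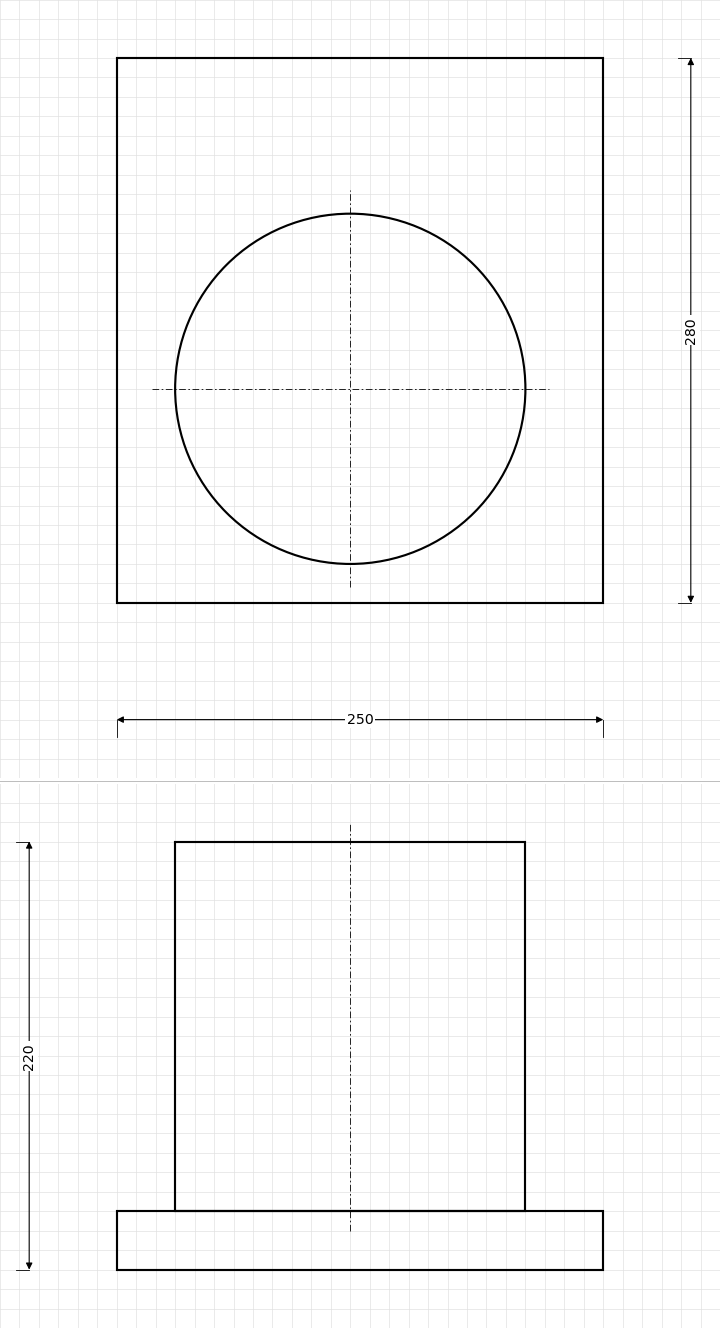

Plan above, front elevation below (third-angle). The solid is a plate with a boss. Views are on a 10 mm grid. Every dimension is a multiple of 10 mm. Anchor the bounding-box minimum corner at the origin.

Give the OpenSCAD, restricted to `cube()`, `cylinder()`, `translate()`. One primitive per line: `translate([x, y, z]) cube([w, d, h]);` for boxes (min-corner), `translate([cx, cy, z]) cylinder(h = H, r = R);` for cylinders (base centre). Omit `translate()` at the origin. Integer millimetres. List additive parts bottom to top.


cube([250, 280, 30]);
translate([120, 110, 30]) cylinder(h = 190, r = 90);
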